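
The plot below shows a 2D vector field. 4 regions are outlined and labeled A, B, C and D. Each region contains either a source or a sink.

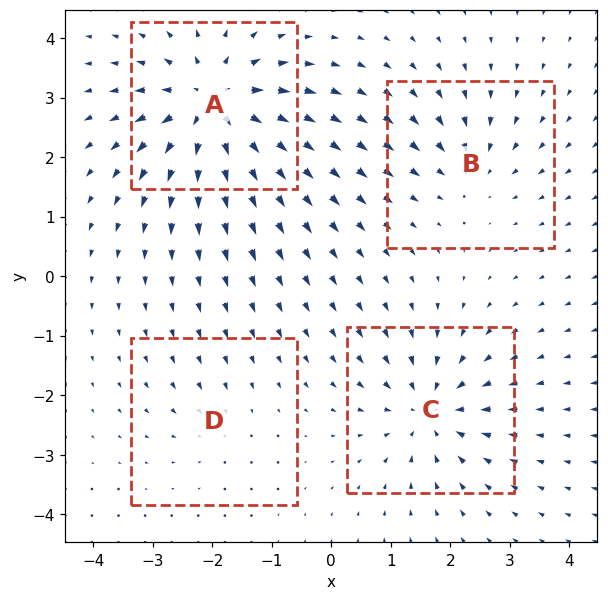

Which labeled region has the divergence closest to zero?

Divergence at each region's feature centre — A: about +8, B: about -4, C: about -6, D: about -2. Region D is closest to zero.

D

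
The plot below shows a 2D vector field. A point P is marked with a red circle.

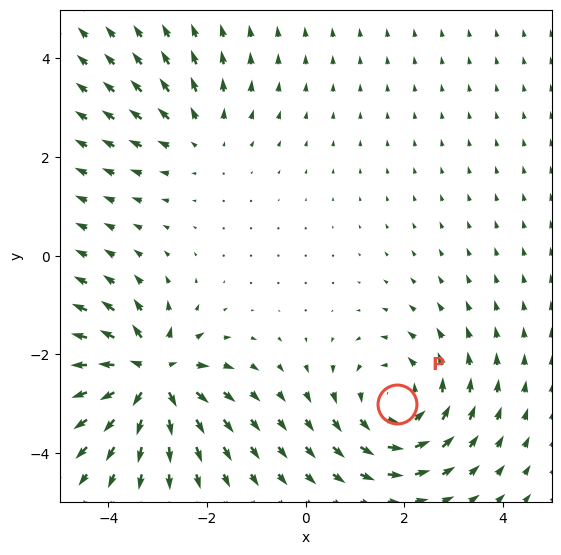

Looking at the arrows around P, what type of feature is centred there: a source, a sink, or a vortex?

At P (1.8, -3.0) the arrows circulate counterclockwise. Divergence ≈0, curl about +4 — near-zero divergence with nonzero curl is a vortex.

vortex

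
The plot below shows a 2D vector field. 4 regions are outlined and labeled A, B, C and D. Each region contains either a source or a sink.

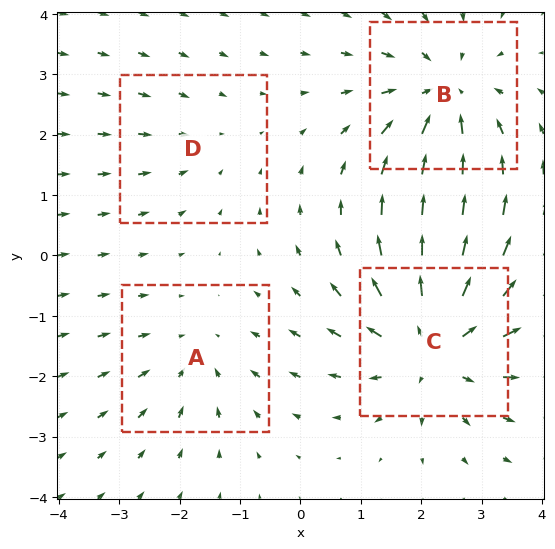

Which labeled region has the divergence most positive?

C

Divergence at each region's feature centre — A: about -3, B: about -5, C: about +5, D: about -2. Region C is most positive.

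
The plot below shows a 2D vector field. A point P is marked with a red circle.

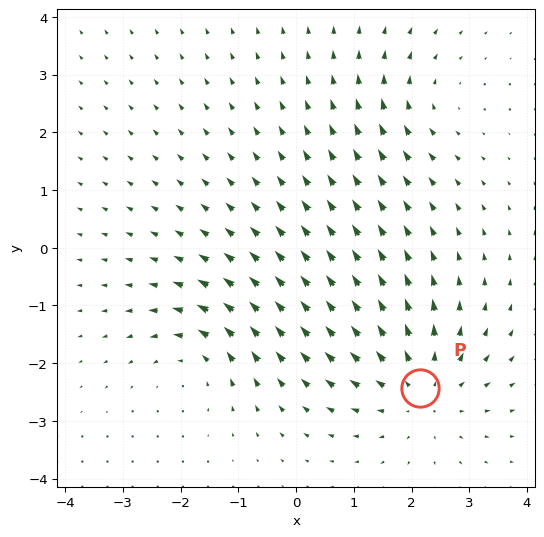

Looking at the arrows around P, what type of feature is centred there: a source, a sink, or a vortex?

source

At P (2.1, -2.4) the arrows spread outward. Divergence about +4, curl ≈0 — positive divergence with near-zero curl is a source.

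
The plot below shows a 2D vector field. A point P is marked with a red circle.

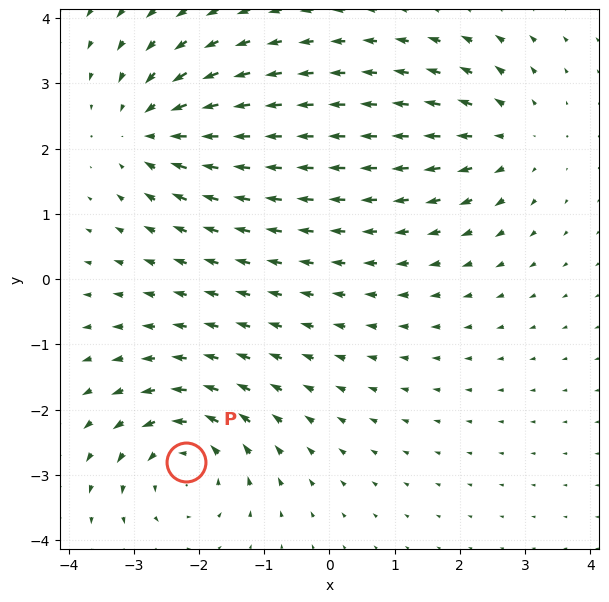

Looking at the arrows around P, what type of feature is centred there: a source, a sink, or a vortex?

At P (-2.2, -2.8) the arrows circulate counterclockwise. Divergence ≈0, curl about +6 — near-zero divergence with nonzero curl is a vortex.

vortex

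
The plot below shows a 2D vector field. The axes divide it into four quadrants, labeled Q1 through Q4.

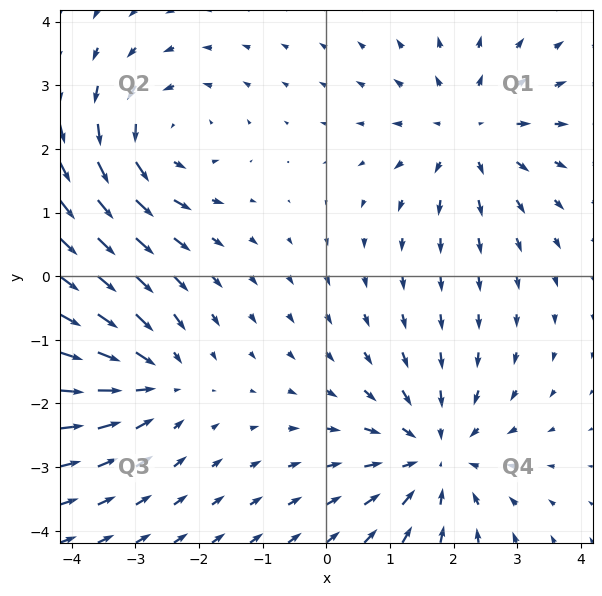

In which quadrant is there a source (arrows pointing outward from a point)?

The source sits at approximately (2.2, 2.3), which lies in quadrant Q1. The divergence there is about +4, positive as expected for a source.

Q1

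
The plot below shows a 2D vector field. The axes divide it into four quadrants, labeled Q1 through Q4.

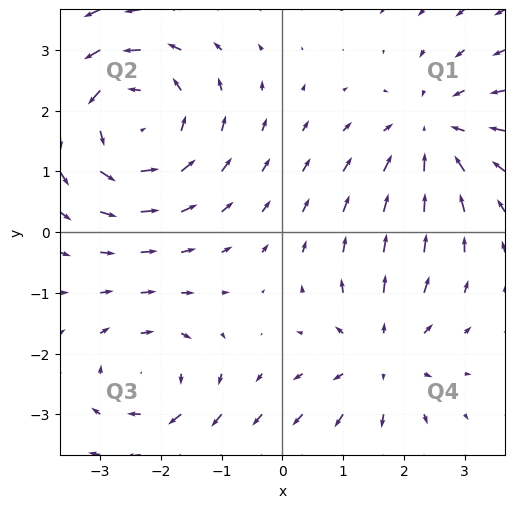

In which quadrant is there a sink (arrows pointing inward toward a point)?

The sink sits at approximately (2.5, 1.6), which lies in quadrant Q1. The divergence there is about -3, negative as expected for a sink.

Q1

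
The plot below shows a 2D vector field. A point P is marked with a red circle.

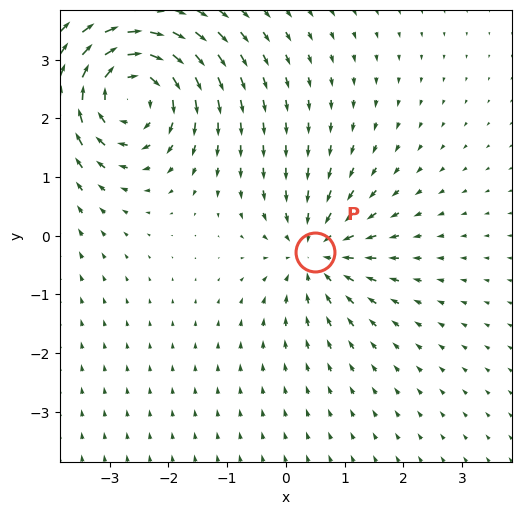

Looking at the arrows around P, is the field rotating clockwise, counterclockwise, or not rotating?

Near P at (0.5, -0.3) the arrows show no circulation. The curl there is ≈0.

not rotating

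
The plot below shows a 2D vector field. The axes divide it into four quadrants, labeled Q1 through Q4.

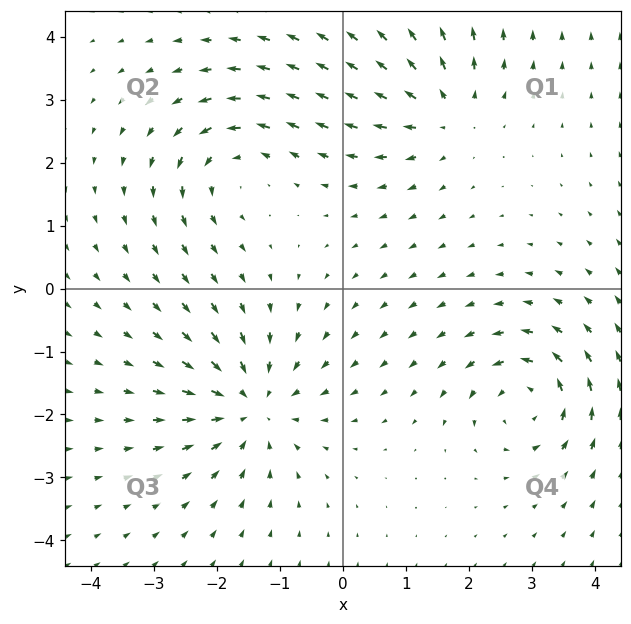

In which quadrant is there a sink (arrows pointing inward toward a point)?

The sink sits at approximately (-1.4, -1.9), which lies in quadrant Q3. The divergence there is about -5, negative as expected for a sink.

Q3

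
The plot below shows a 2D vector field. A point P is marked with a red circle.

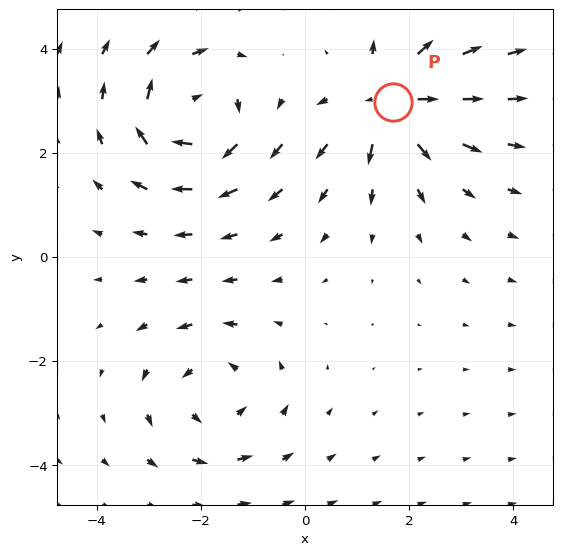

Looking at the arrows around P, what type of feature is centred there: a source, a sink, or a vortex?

source

At P (1.7, 3.0) the arrows spread outward. Divergence about +5, curl ≈0 — positive divergence with near-zero curl is a source.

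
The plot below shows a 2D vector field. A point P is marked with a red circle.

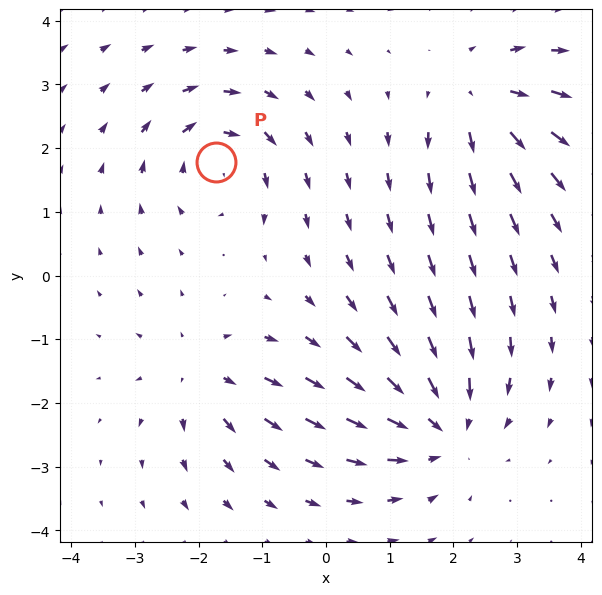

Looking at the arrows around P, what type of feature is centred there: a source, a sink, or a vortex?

At P (-1.7, 1.8) the arrows circulate clockwise. Divergence ≈0, curl about -5 — near-zero divergence with nonzero curl is a vortex.

vortex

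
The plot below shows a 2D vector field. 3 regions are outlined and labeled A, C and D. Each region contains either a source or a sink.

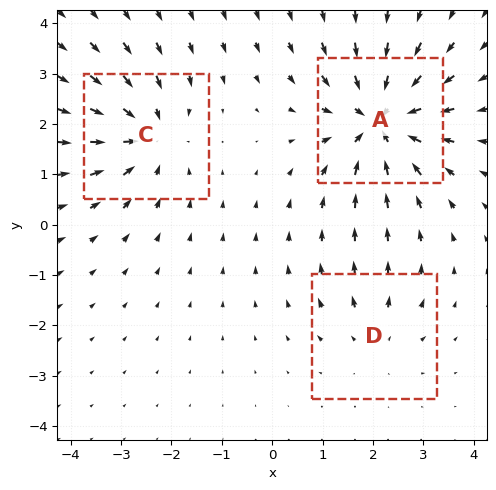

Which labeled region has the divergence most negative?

A

Divergence at each region's feature centre — A: about -5, C: about -4, D: about +2. Region A is most negative.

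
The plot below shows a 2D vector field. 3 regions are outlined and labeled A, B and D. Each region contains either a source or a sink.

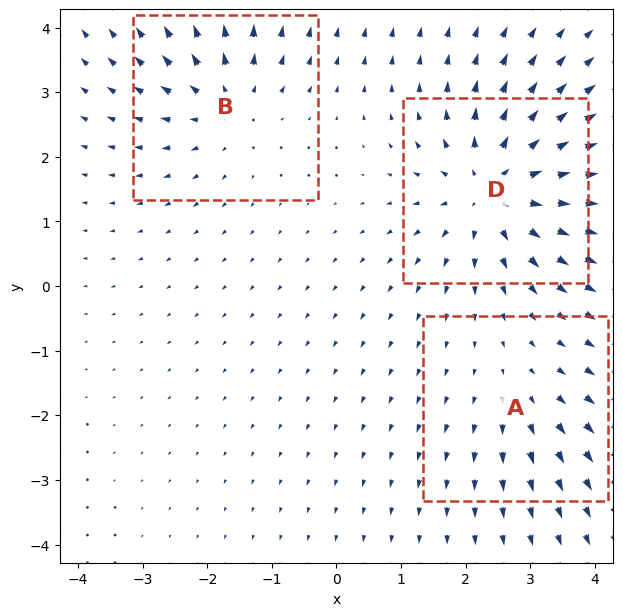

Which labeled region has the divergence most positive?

D

Divergence at each region's feature centre — A: about +2, B: about +4, D: about +6. Region D is most positive.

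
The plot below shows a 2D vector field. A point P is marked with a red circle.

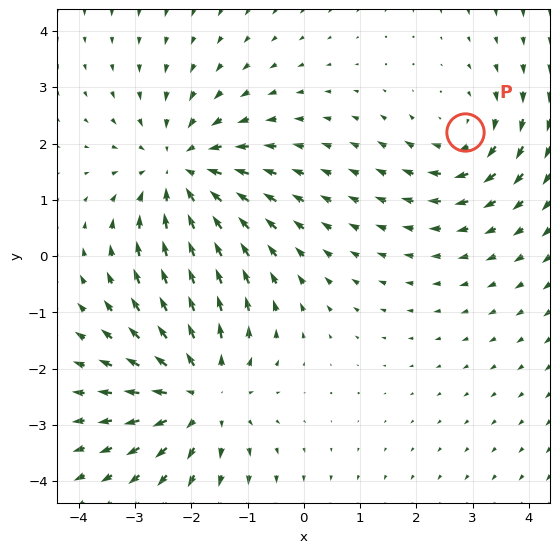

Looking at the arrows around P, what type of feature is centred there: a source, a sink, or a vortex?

vortex

At P (2.9, 2.2) the arrows circulate clockwise. Divergence ≈0, curl about -3 — near-zero divergence with nonzero curl is a vortex.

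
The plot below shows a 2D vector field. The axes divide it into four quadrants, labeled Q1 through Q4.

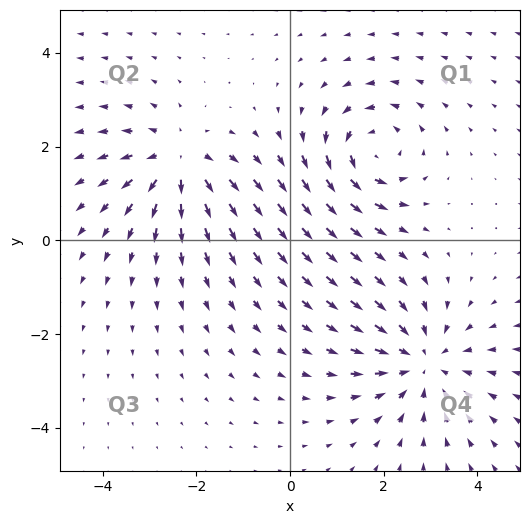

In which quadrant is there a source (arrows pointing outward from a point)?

The source sits at approximately (-2.4, 1.7), which lies in quadrant Q2. The divergence there is about +4, positive as expected for a source.

Q2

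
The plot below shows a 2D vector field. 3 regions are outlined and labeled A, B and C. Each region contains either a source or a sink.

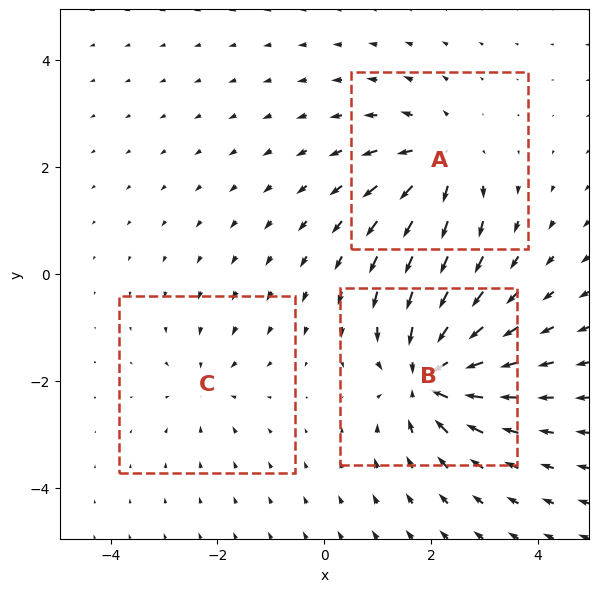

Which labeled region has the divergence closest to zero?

Divergence at each region's feature centre — A: about +4, B: about -5, C: about -2. Region C is closest to zero.

C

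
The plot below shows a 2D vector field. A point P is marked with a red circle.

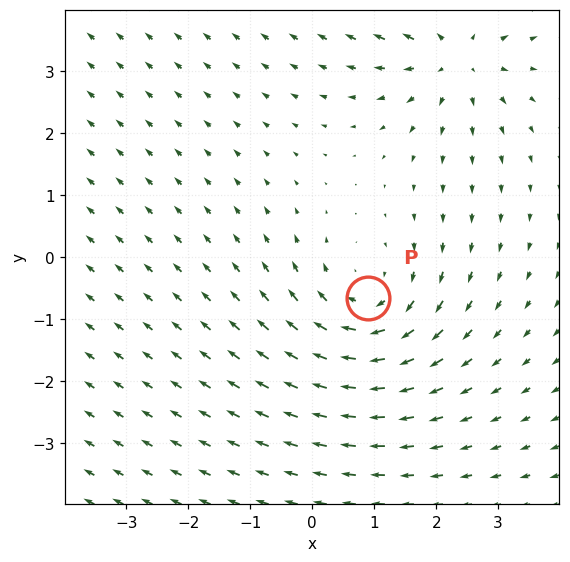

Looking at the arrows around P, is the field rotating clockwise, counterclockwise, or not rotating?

Near P at (0.9, -0.6) the arrows circulate clockwise. The curl (z-component) there is about -3; negative curl means clockwise rotation.

clockwise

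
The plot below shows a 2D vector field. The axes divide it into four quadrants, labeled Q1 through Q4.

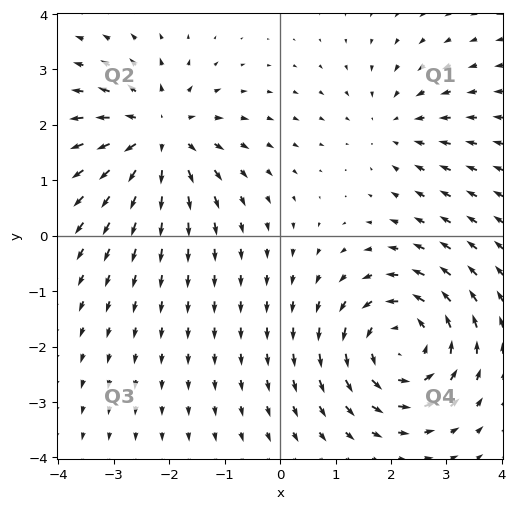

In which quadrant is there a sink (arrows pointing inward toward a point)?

The sink sits at approximately (2.0, 2.0), which lies in quadrant Q1. The divergence there is about -2, negative as expected for a sink.

Q1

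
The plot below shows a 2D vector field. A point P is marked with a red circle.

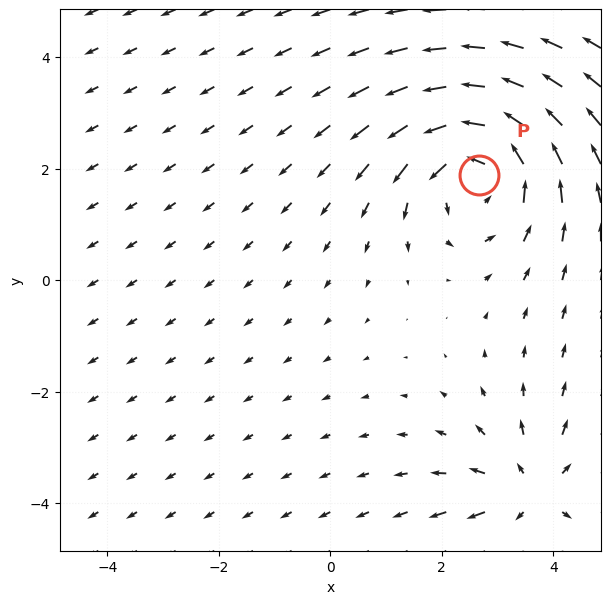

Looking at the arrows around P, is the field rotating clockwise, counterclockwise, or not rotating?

Near P at (2.7, 1.9) the arrows circulate counterclockwise. The curl (z-component) there is about +3; positive curl means counterclockwise rotation.

counterclockwise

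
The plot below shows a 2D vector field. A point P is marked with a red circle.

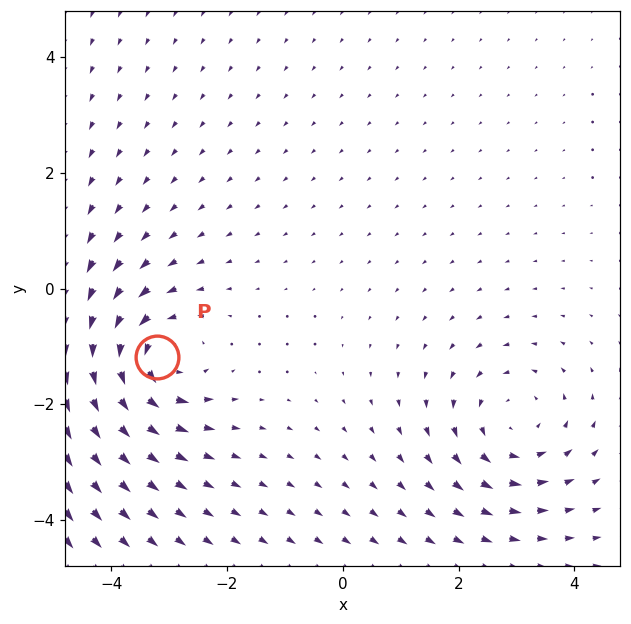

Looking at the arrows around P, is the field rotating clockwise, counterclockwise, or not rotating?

counterclockwise

Near P at (-3.2, -1.2) the arrows circulate counterclockwise. The curl (z-component) there is about +5; positive curl means counterclockwise rotation.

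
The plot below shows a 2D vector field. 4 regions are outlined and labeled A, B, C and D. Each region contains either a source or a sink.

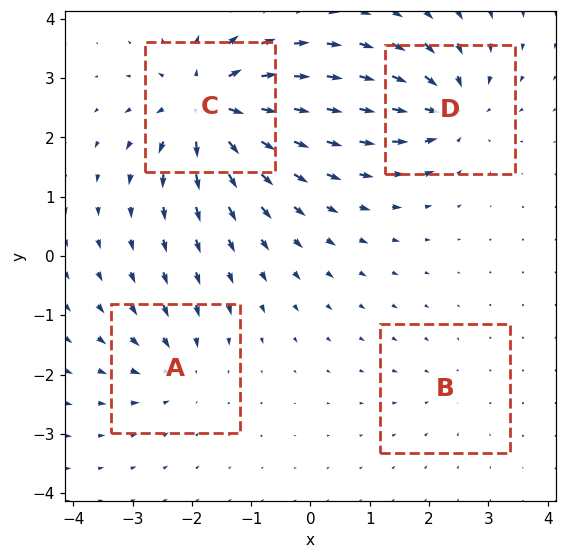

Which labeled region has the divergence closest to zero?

Divergence at each region's feature centre — A: about -4, B: about -2, C: about +9, D: about -6. Region B is closest to zero.

B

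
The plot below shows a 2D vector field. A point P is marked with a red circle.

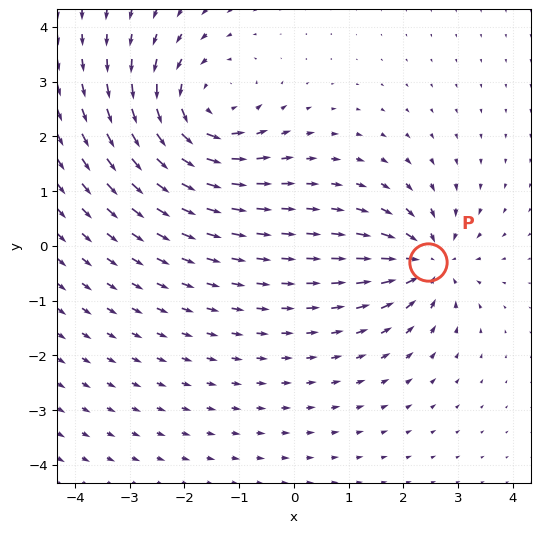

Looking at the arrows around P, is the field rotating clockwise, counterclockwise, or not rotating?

Near P at (2.5, -0.3) the arrows show no circulation. The curl there is ≈0.

not rotating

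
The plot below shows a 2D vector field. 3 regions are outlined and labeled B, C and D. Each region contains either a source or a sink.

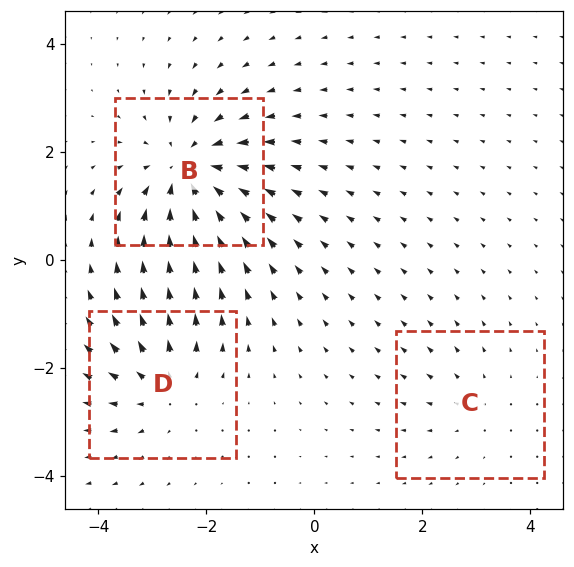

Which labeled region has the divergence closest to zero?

Divergence at each region's feature centre — B: about -5, C: about +2, D: about +3. Region C is closest to zero.

C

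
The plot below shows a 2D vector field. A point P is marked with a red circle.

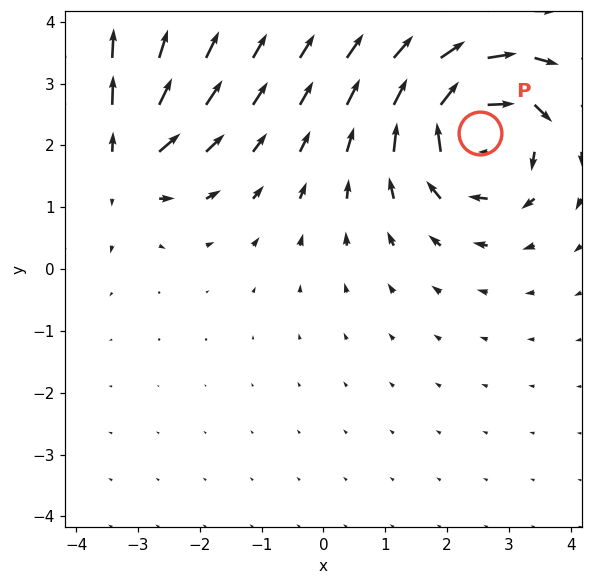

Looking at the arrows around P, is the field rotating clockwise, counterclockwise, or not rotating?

clockwise

Near P at (2.5, 2.2) the arrows circulate clockwise. The curl (z-component) there is about -5; negative curl means clockwise rotation.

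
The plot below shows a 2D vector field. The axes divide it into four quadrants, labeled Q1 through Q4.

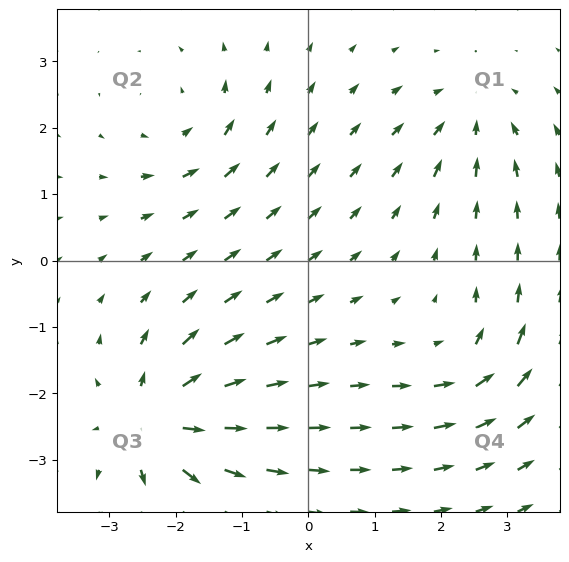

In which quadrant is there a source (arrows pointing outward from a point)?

The source sits at approximately (-2.3, -2.4), which lies in quadrant Q3. The divergence there is about +7, positive as expected for a source.

Q3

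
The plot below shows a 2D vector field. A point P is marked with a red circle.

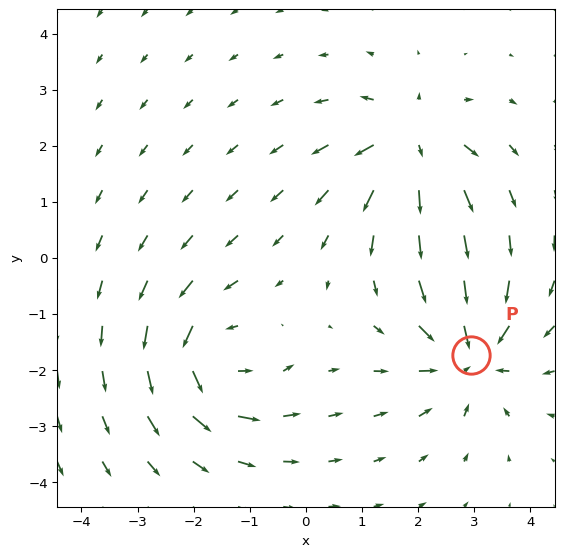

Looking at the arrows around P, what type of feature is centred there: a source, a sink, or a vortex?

At P (2.9, -1.7) the arrows converge inward. Divergence about -6, curl ≈0 — negative divergence with near-zero curl is a sink.

sink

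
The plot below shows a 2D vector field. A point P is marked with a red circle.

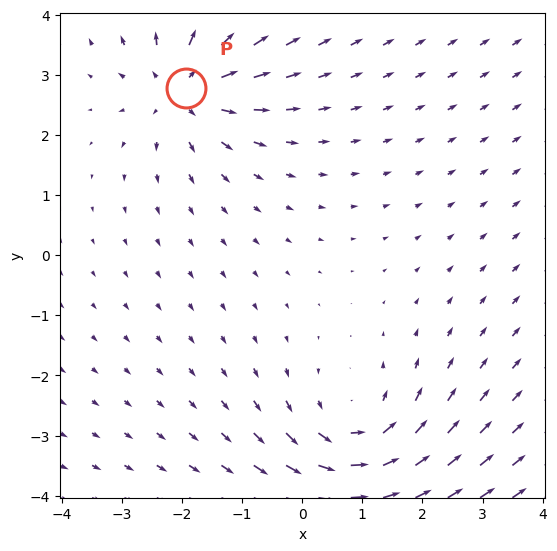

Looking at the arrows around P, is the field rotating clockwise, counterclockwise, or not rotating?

not rotating

Near P at (-1.9, 2.8) the arrows show no circulation. The curl there is ≈0.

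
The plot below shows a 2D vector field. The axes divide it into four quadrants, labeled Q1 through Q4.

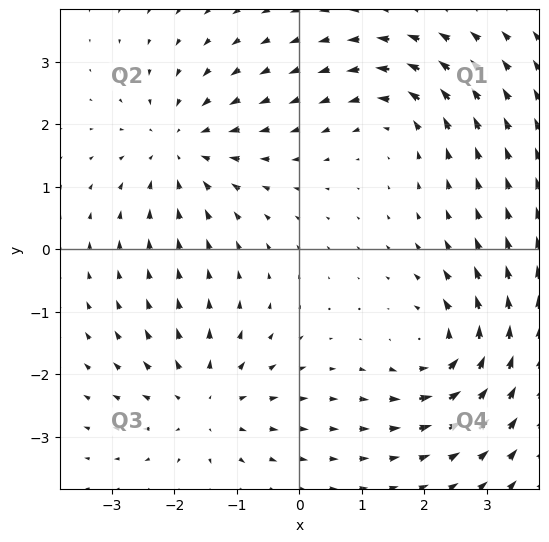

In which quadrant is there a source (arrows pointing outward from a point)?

The source sits at approximately (-1.5, -2.5), which lies in quadrant Q3. The divergence there is about +4, positive as expected for a source.

Q3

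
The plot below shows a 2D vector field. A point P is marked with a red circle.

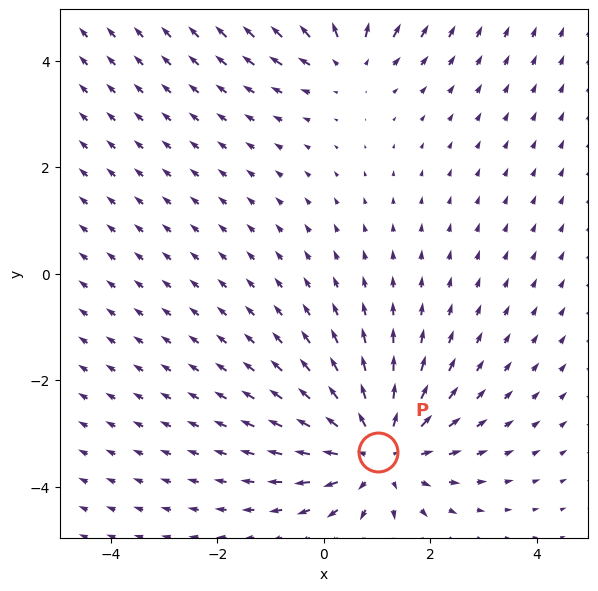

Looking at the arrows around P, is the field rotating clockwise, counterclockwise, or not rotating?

not rotating

Near P at (1.0, -3.4) the arrows show no circulation. The curl there is ≈0.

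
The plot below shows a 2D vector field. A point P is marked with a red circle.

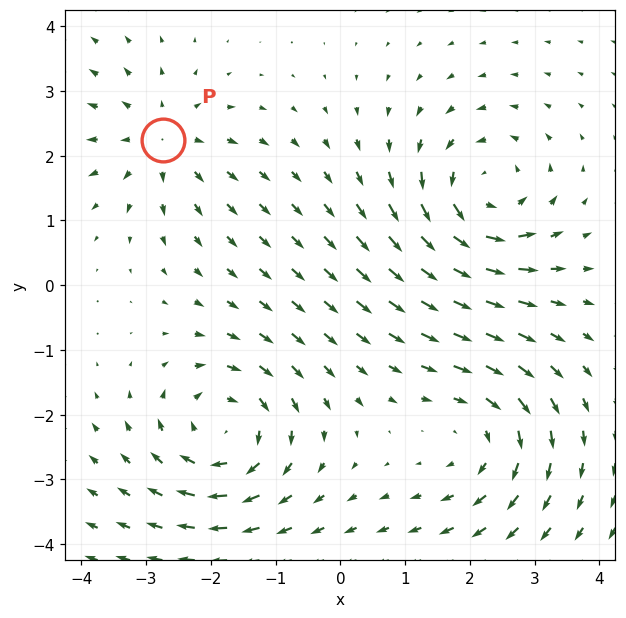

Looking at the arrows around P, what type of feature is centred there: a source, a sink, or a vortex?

At P (-2.7, 2.2) the arrows spread outward. Divergence about +4, curl ≈0 — positive divergence with near-zero curl is a source.

source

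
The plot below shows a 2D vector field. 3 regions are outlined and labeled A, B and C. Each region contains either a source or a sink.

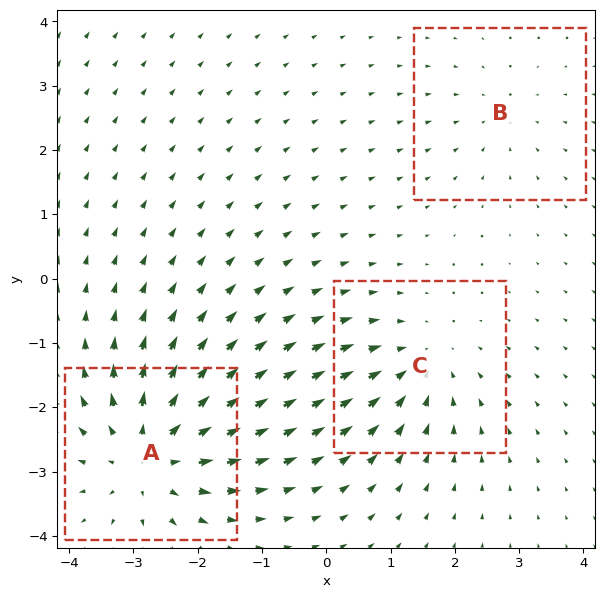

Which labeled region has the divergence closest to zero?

Divergence at each region's feature centre — A: about +4, B: about -2, C: about -3. Region B is closest to zero.

B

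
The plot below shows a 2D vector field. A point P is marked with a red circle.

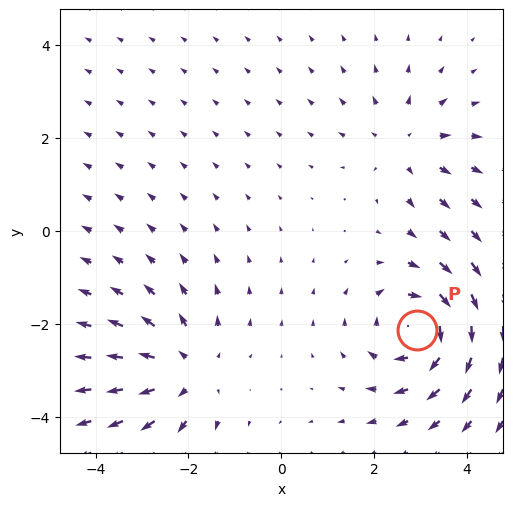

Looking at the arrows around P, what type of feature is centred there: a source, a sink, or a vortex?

vortex

At P (2.9, -2.1) the arrows circulate clockwise. Divergence ≈0, curl about -6 — near-zero divergence with nonzero curl is a vortex.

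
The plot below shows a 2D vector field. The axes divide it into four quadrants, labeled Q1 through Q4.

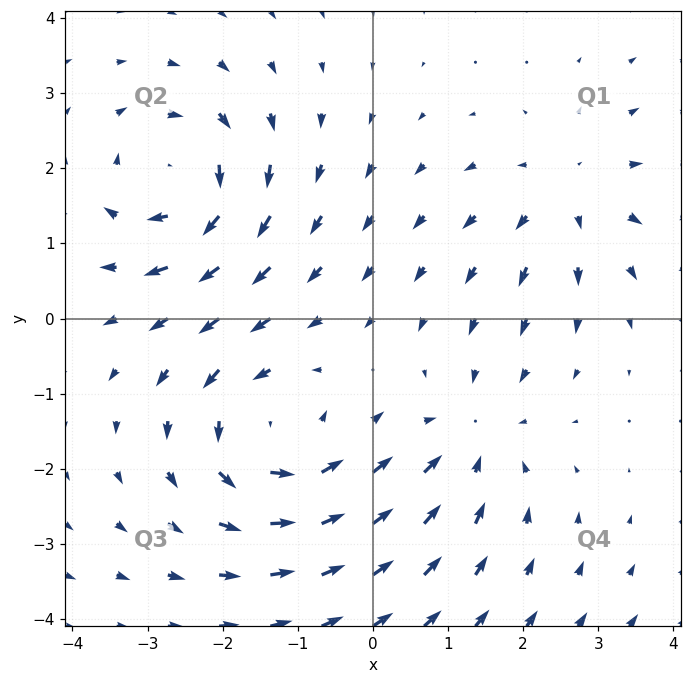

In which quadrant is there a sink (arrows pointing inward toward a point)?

Q4

The sink sits at approximately (1.3, -1.6), which lies in quadrant Q4. The divergence there is about -3, negative as expected for a sink.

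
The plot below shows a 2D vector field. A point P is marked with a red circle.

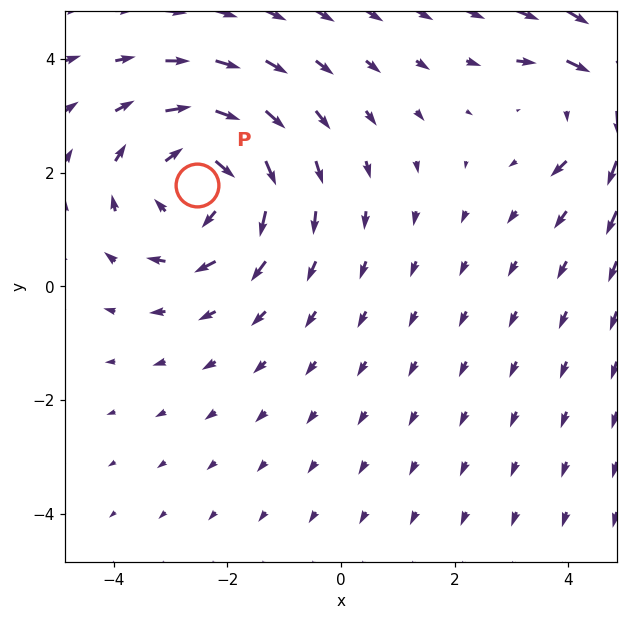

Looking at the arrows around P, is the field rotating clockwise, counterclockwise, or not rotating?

Near P at (-2.5, 1.8) the arrows circulate clockwise. The curl (z-component) there is about -3; negative curl means clockwise rotation.

clockwise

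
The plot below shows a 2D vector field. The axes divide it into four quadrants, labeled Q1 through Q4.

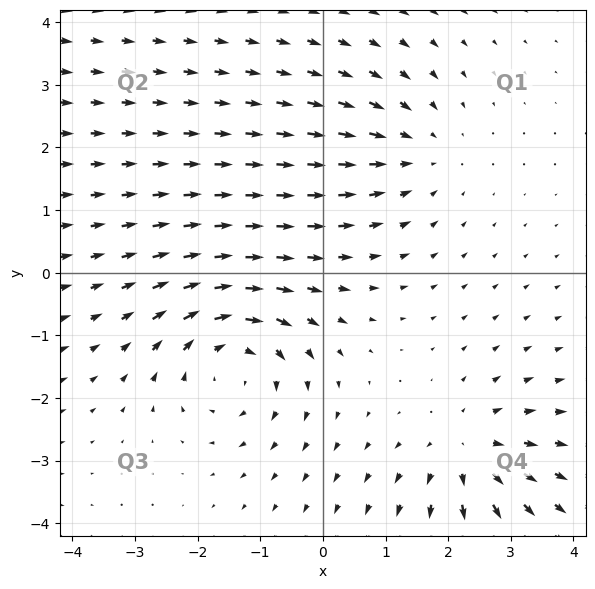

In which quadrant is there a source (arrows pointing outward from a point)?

Q4

The source sits at approximately (2.3, -2.8), which lies in quadrant Q4. The divergence there is about +3, positive as expected for a source.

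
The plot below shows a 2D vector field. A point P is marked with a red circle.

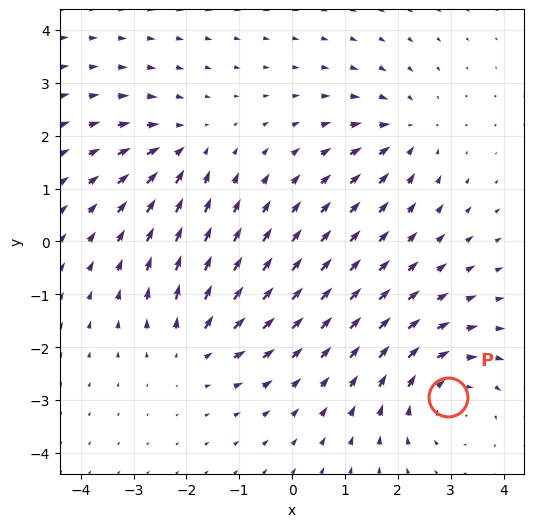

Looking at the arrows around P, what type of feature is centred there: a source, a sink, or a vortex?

vortex

At P (2.9, -2.9) the arrows circulate clockwise. Divergence ≈0, curl about -4 — near-zero divergence with nonzero curl is a vortex.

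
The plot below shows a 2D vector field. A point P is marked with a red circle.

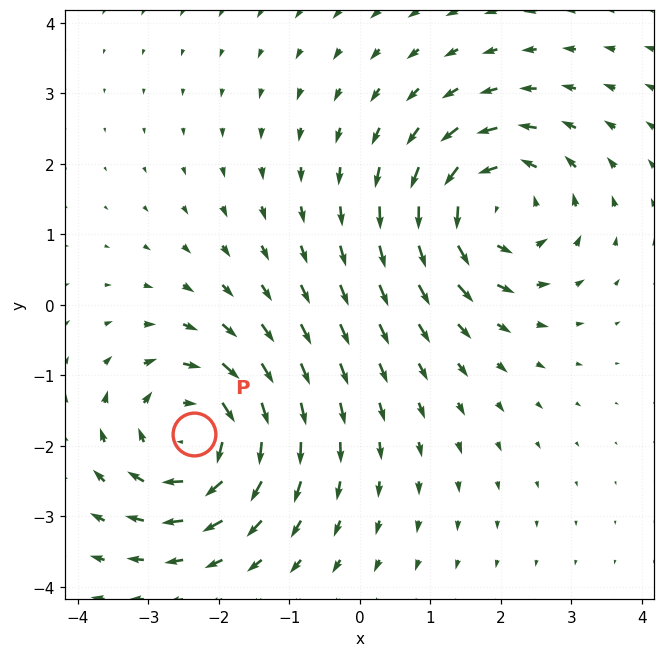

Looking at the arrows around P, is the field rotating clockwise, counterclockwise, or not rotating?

Near P at (-2.4, -1.8) the arrows circulate clockwise. The curl (z-component) there is about -5; negative curl means clockwise rotation.

clockwise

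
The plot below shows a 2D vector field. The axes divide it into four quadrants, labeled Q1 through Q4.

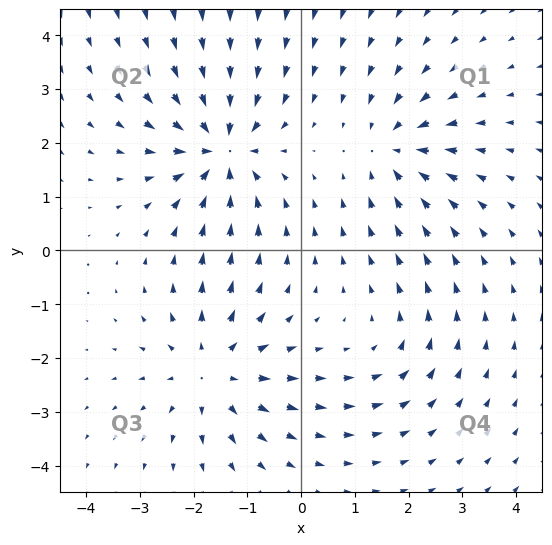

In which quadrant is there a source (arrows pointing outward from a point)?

The source sits at approximately (-1.6, -2.2), which lies in quadrant Q3. The divergence there is about +4, positive as expected for a source.

Q3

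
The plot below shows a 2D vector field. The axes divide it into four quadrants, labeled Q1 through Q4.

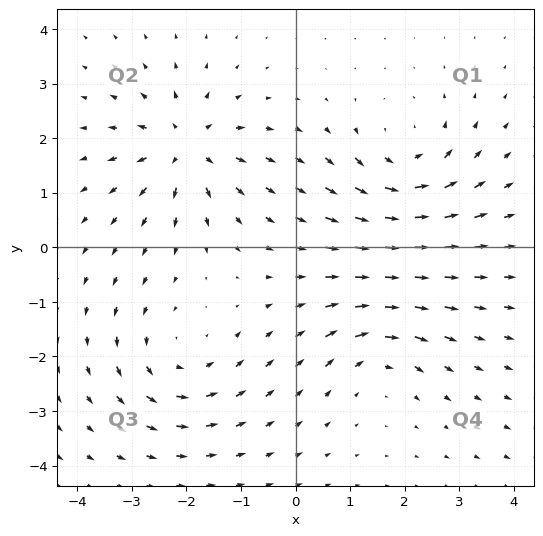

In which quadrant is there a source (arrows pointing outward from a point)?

Q2

The source sits at approximately (-2.0, 1.8), which lies in quadrant Q2. The divergence there is about +6, positive as expected for a source.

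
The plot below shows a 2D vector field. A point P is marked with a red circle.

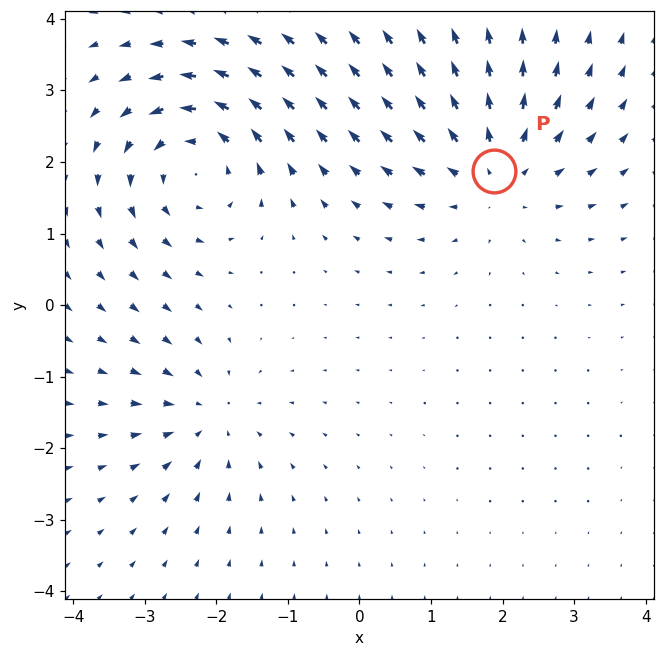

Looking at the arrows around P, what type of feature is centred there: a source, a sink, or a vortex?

At P (1.9, 1.9) the arrows spread outward. Divergence about +4, curl ≈0 — positive divergence with near-zero curl is a source.

source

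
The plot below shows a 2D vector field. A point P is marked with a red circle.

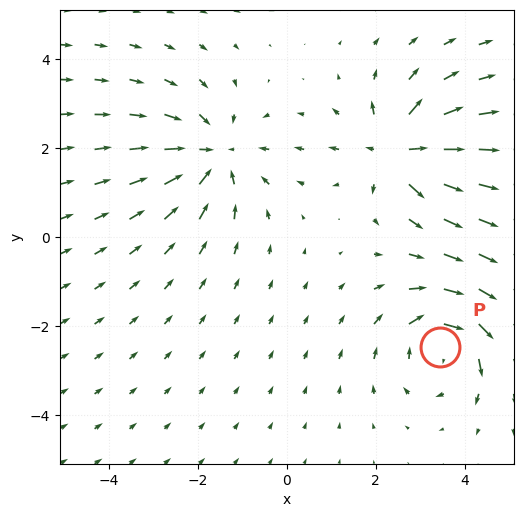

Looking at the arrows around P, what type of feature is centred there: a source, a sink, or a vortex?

At P (3.5, -2.5) the arrows circulate clockwise. Divergence ≈0, curl about -4 — near-zero divergence with nonzero curl is a vortex.

vortex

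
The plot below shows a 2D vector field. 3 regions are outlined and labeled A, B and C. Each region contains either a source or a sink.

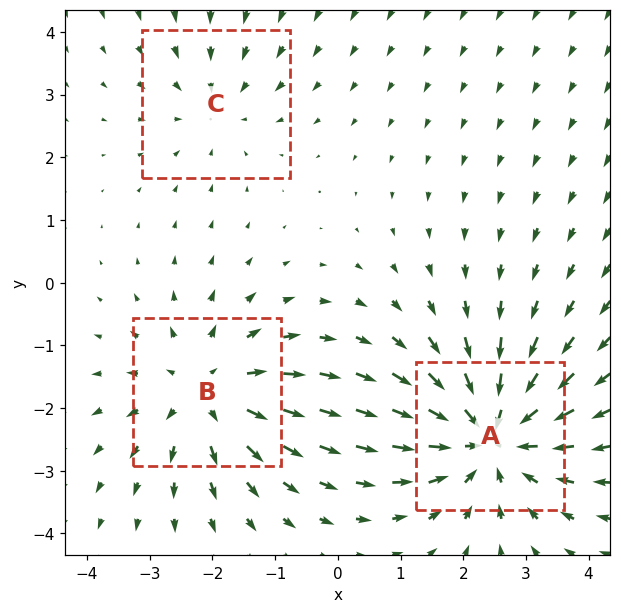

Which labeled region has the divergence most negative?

Divergence at each region's feature centre — A: about -4, B: about +3, C: about -2. Region A is most negative.

A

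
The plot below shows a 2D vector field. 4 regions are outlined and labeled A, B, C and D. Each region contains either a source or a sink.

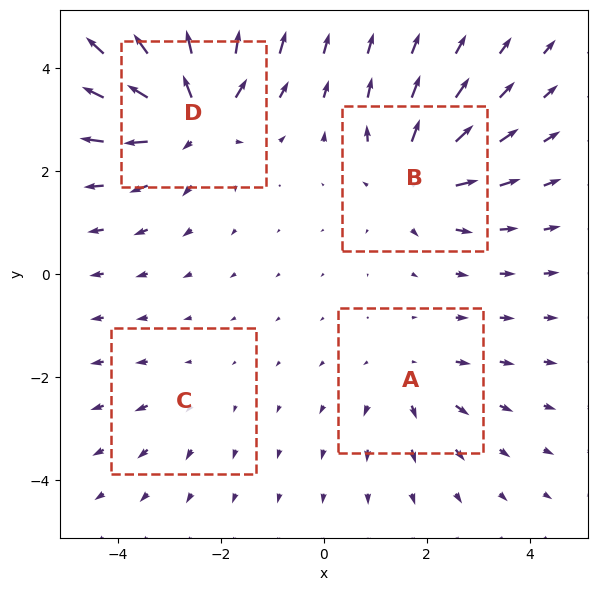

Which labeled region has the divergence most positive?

Divergence at each region's feature centre — A: about +3, B: about +5, C: about +2, D: about +7. Region D is most positive.

D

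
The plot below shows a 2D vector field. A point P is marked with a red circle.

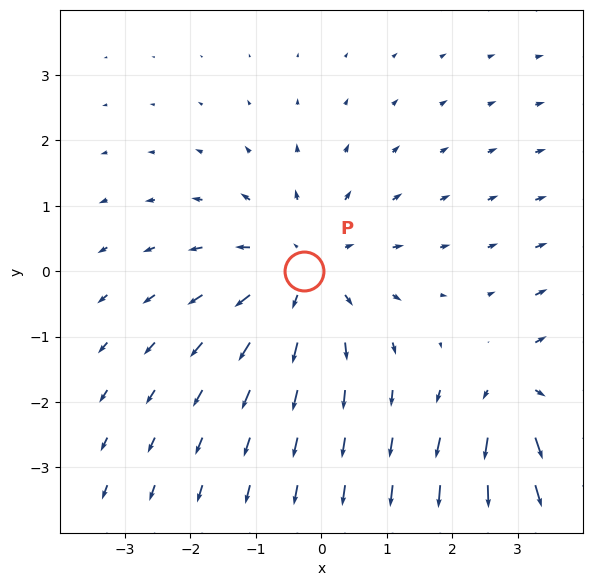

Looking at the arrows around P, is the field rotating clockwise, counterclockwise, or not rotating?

Near P at (-0.3, 0.0) the arrows show no circulation. The curl there is ≈0.

not rotating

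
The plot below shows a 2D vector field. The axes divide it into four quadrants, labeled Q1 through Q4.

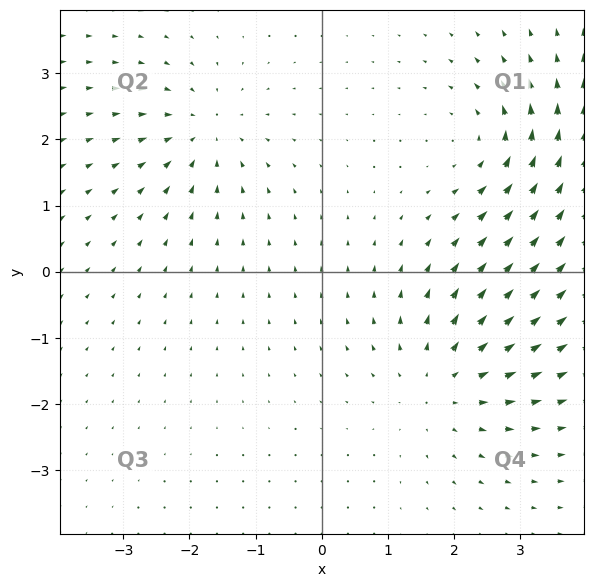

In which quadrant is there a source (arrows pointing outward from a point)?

The source sits at approximately (1.8, -1.7), which lies in quadrant Q4. The divergence there is about +3, positive as expected for a source.

Q4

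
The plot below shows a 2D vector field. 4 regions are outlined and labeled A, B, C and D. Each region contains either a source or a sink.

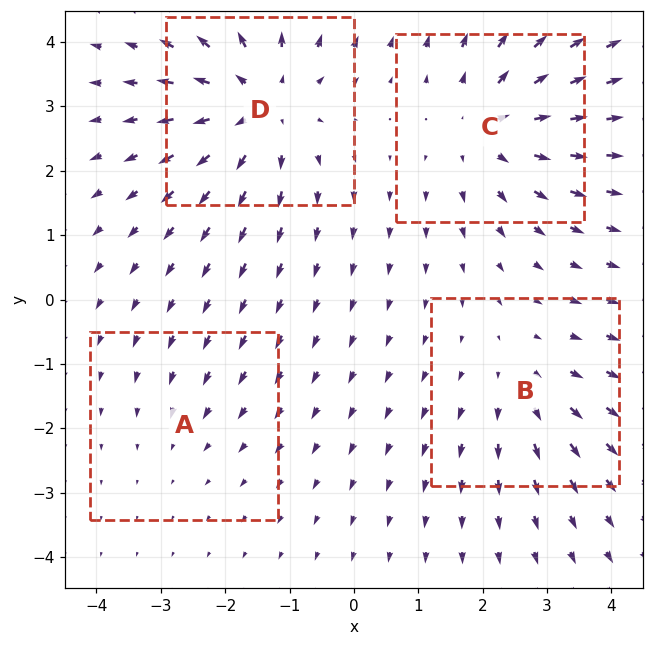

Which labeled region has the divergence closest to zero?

Divergence at each region's feature centre — A: about -2, B: about +3, C: about +5, D: about +6. Region A is closest to zero.

A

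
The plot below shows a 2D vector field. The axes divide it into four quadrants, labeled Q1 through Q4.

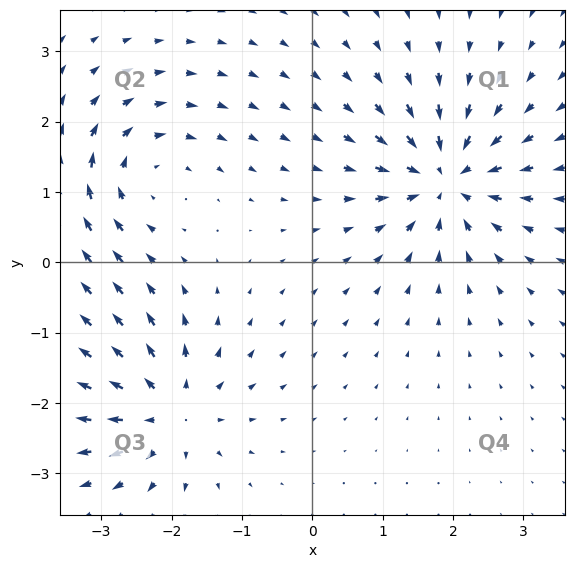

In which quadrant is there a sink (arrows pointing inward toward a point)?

The sink sits at approximately (1.9, 1.2), which lies in quadrant Q1. The divergence there is about -7, negative as expected for a sink.

Q1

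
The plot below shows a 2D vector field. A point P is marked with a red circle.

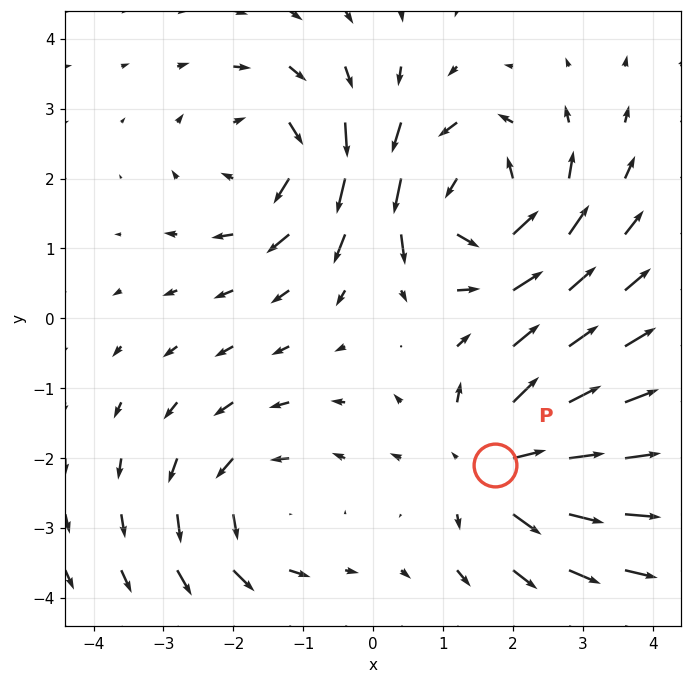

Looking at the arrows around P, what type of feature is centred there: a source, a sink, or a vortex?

At P (1.7, -2.1) the arrows spread outward. Divergence about +5, curl ≈0 — positive divergence with near-zero curl is a source.

source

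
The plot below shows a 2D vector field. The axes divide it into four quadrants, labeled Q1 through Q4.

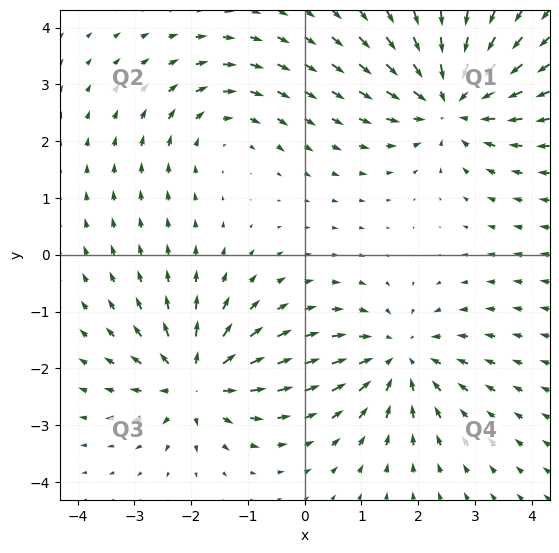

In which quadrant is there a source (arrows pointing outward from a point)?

Q3

The source sits at approximately (-1.9, -2.2), which lies in quadrant Q3. The divergence there is about +6, positive as expected for a source.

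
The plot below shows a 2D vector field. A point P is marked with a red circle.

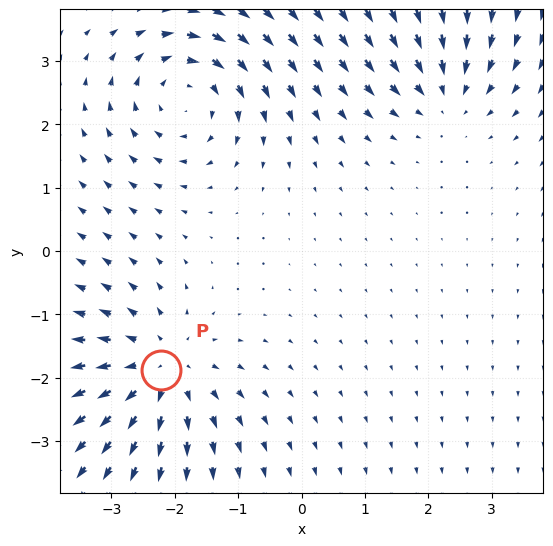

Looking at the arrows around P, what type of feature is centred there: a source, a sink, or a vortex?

source

At P (-2.2, -1.9) the arrows spread outward. Divergence about +5, curl ≈0 — positive divergence with near-zero curl is a source.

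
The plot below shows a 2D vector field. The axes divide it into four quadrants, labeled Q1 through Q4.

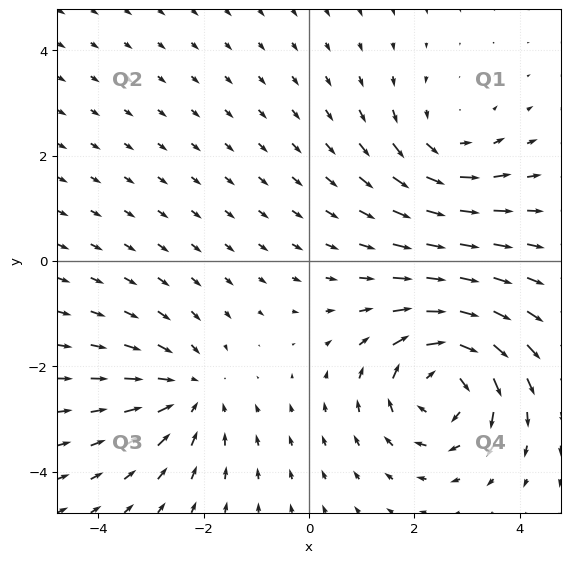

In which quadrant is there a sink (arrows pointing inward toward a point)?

Q3

The sink sits at approximately (-2.3, -2.5), which lies in quadrant Q3. The divergence there is about -3, negative as expected for a sink.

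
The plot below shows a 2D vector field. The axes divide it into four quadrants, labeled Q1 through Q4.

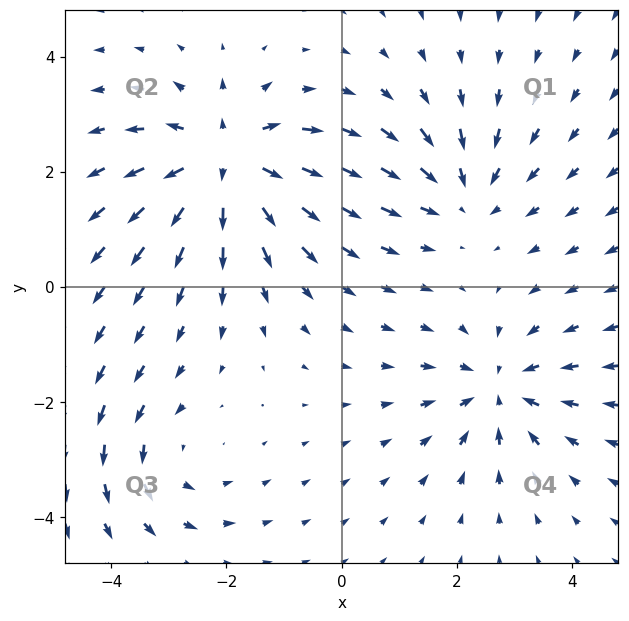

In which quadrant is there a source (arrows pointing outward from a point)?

Q2

The source sits at approximately (-2.0, 2.2), which lies in quadrant Q2. The divergence there is about +5, positive as expected for a source.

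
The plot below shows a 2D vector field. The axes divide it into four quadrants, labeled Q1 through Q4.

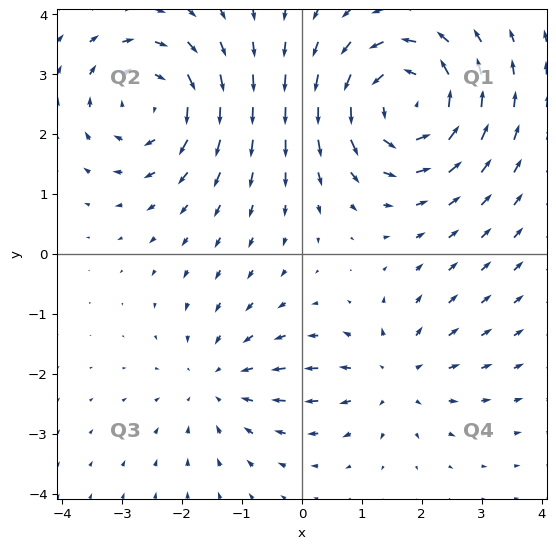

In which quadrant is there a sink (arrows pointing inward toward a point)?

The sink sits at approximately (-1.4, -2.1), which lies in quadrant Q3. The divergence there is about -2, negative as expected for a sink.

Q3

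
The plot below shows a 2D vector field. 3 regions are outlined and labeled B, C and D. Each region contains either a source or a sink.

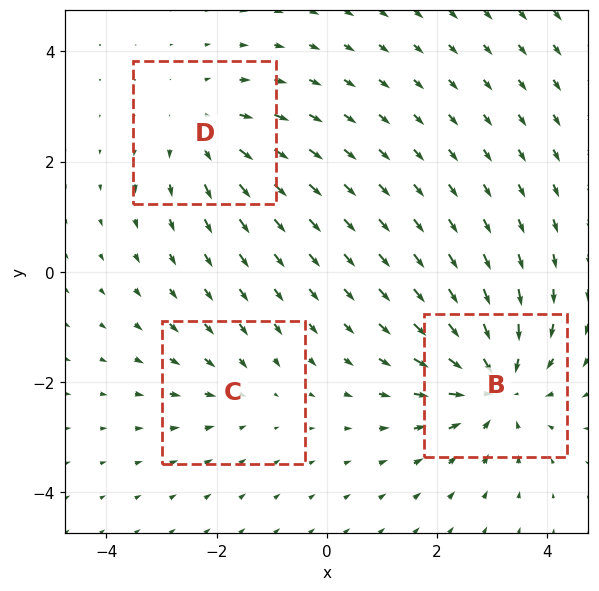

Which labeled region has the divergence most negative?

B

Divergence at each region's feature centre — B: about -5, C: about -2, D: about +3. Region B is most negative.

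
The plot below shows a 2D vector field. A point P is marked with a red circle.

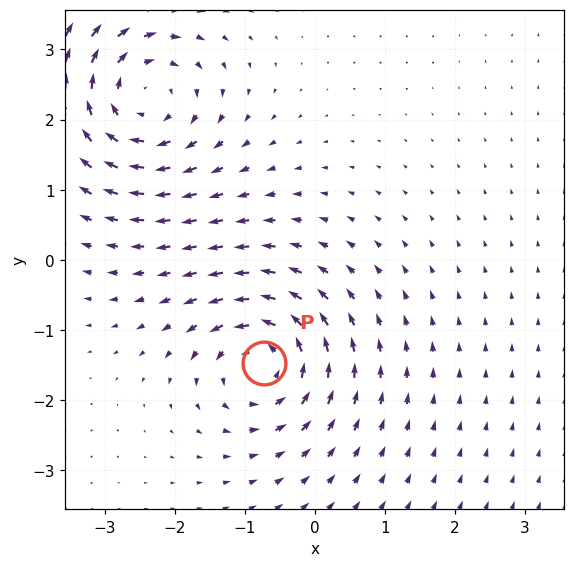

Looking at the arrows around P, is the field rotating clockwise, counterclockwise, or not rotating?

counterclockwise

Near P at (-0.7, -1.5) the arrows circulate counterclockwise. The curl (z-component) there is about +4; positive curl means counterclockwise rotation.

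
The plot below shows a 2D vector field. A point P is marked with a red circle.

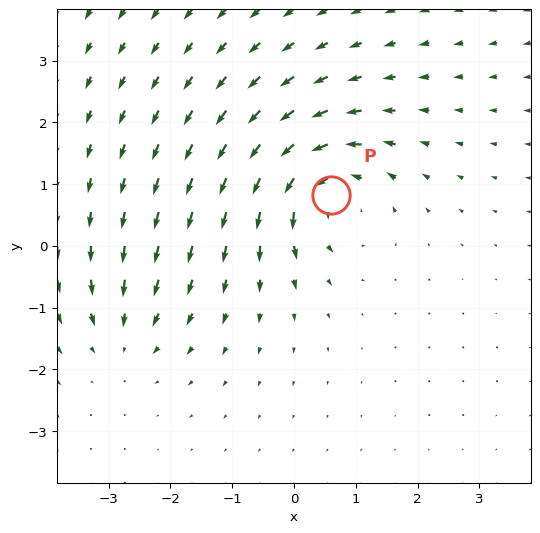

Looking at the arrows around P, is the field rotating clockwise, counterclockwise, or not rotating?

Near P at (0.6, 0.8) the arrows circulate counterclockwise. The curl (z-component) there is about +5; positive curl means counterclockwise rotation.

counterclockwise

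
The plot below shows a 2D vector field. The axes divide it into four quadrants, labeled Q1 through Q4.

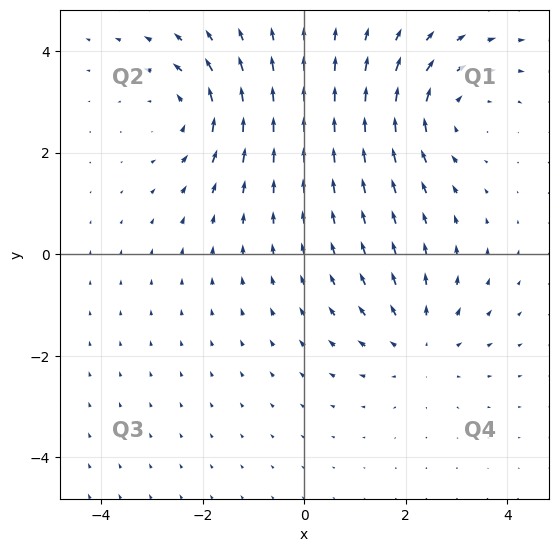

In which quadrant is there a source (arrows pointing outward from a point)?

The source sits at approximately (2.3, -1.7), which lies in quadrant Q4. The divergence there is about +4, positive as expected for a source.

Q4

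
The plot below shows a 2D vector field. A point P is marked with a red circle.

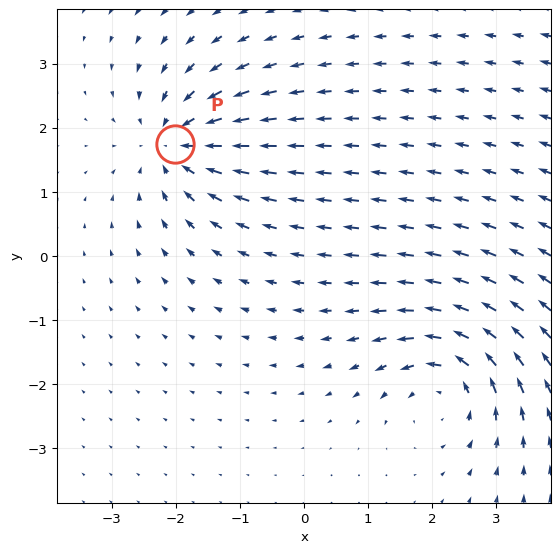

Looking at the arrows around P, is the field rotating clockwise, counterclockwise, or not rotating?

not rotating

Near P at (-2.0, 1.7) the arrows show no circulation. The curl there is ≈0.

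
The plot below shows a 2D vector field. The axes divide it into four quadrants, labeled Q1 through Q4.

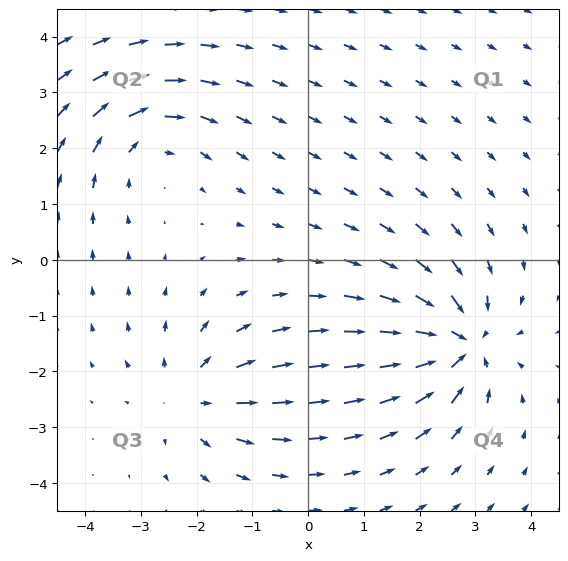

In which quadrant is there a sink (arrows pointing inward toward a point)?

Q4

The sink sits at approximately (2.7, -1.5), which lies in quadrant Q4. The divergence there is about -5, negative as expected for a sink.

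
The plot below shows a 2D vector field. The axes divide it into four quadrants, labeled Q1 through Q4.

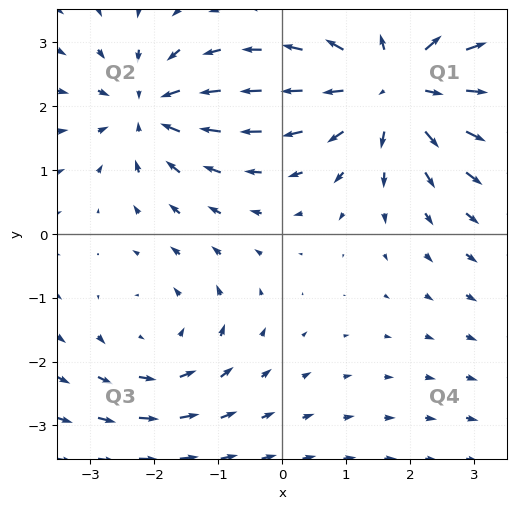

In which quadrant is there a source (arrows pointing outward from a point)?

Q1

The source sits at approximately (1.8, 2.4), which lies in quadrant Q1. The divergence there is about +4, positive as expected for a source.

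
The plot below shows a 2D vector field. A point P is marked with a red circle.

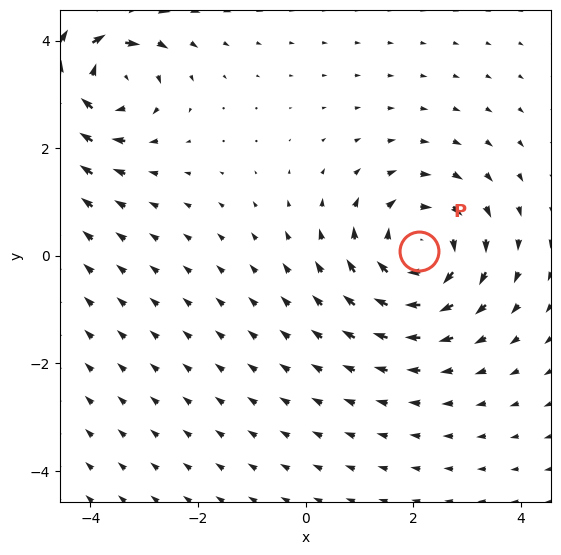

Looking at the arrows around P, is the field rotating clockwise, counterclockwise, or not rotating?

Near P at (2.1, 0.1) the arrows circulate clockwise. The curl (z-component) there is about -3; negative curl means clockwise rotation.

clockwise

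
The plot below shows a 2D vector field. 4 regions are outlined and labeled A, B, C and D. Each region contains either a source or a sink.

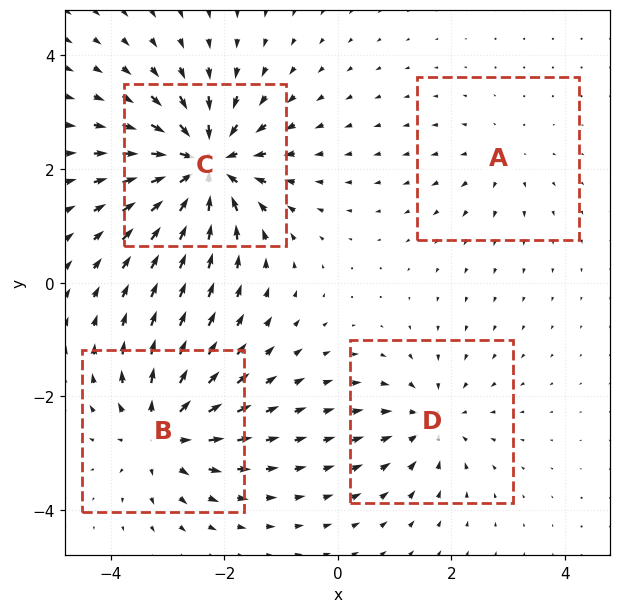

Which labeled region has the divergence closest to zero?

Divergence at each region's feature centre — A: about +3, B: about +6, C: about -8, D: about -4. Region A is closest to zero.

A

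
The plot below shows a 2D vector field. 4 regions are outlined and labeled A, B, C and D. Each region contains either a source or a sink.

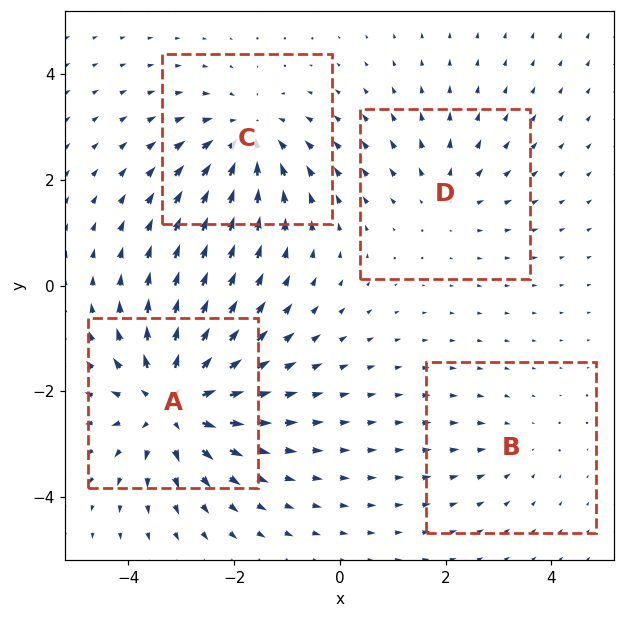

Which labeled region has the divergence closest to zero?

Divergence at each region's feature centre — A: about +7, B: about -2, C: about -5, D: about +3. Region B is closest to zero.

B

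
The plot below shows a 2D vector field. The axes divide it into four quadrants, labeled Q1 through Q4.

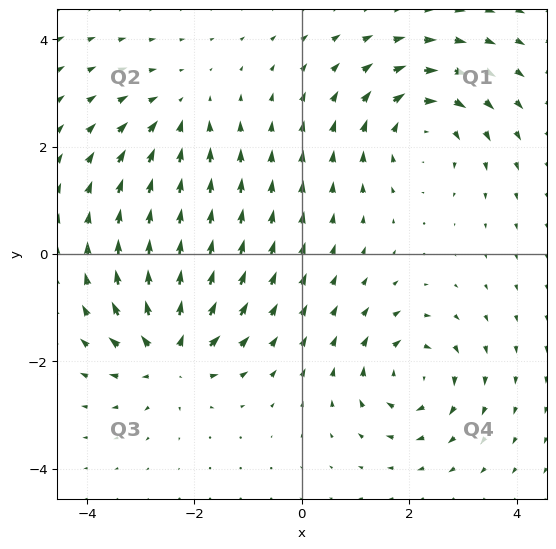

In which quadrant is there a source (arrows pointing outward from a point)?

The source sits at approximately (-2.4, -1.9), which lies in quadrant Q3. The divergence there is about +7, positive as expected for a source.

Q3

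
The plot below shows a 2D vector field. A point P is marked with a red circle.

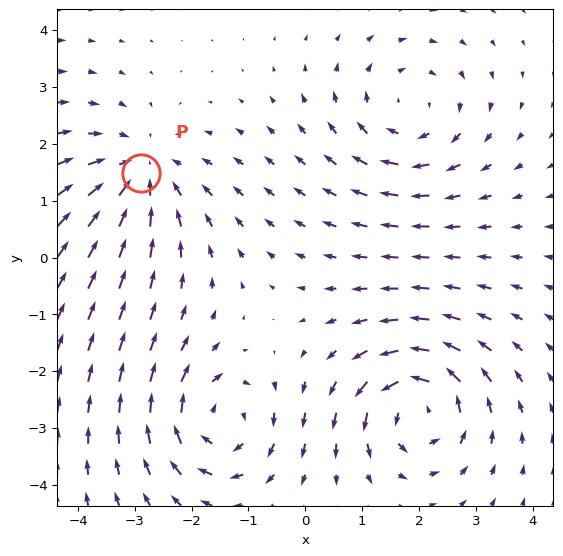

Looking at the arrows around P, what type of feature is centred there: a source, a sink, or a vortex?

sink

At P (-2.9, 1.5) the arrows converge inward. Divergence about -4, curl ≈0 — negative divergence with near-zero curl is a sink.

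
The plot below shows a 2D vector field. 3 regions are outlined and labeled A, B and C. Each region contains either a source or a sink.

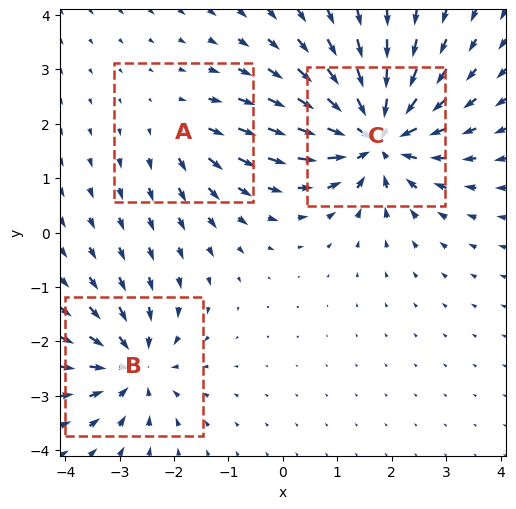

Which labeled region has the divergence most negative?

C

Divergence at each region's feature centre — A: about +2, B: about -4, C: about -6. Region C is most negative.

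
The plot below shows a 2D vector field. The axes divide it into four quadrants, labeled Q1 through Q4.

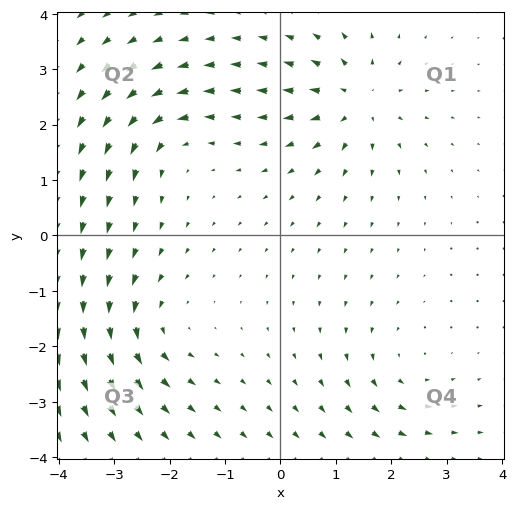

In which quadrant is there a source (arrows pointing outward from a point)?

The source sits at approximately (1.4, 2.4), which lies in quadrant Q1. The divergence there is about +6, positive as expected for a source.

Q1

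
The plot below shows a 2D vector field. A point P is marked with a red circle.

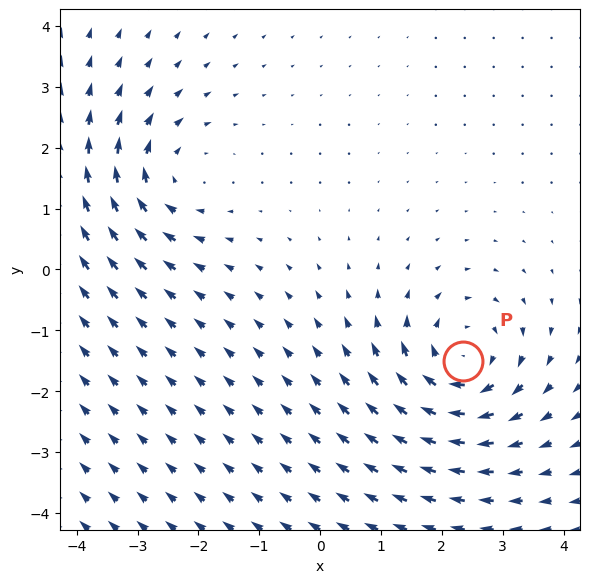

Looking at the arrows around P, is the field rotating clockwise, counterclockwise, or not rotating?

Near P at (2.3, -1.5) the arrows circulate clockwise. The curl (z-component) there is about -5; negative curl means clockwise rotation.

clockwise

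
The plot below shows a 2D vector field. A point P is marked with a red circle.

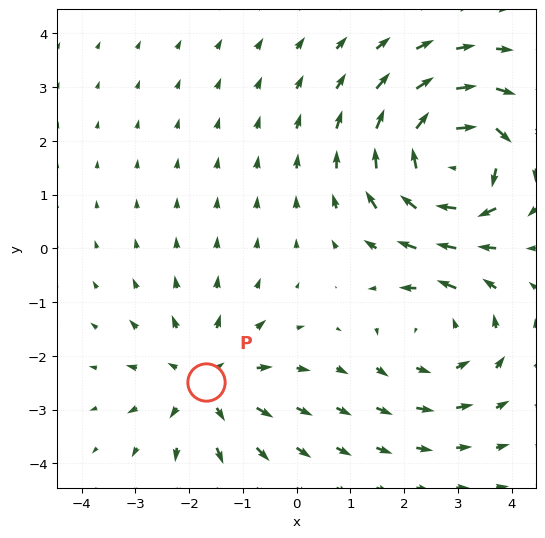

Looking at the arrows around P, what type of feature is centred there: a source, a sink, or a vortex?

source

At P (-1.7, -2.5) the arrows spread outward. Divergence about +3, curl ≈0 — positive divergence with near-zero curl is a source.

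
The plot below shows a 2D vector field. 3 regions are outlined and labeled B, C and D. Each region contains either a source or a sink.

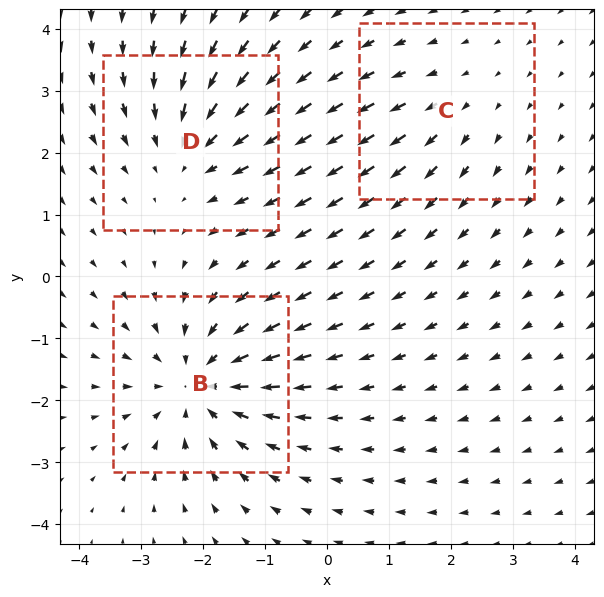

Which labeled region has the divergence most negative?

B

Divergence at each region's feature centre — B: about -4, C: about +2, D: about -3. Region B is most negative.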